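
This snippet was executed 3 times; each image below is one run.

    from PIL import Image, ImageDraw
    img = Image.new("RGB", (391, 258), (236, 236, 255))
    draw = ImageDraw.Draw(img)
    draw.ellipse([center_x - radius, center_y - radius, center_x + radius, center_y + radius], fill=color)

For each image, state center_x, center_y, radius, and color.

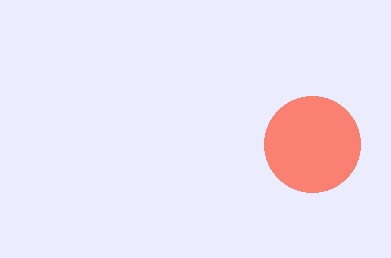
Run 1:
center_x = 312, center_y = 144, radius = 48, color = 'salmon'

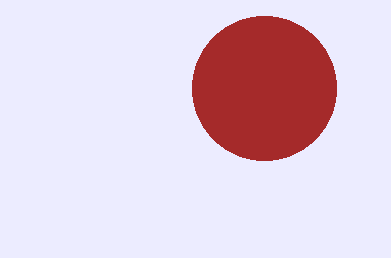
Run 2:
center_x = 264, center_y = 88, radius = 72, color = 'brown'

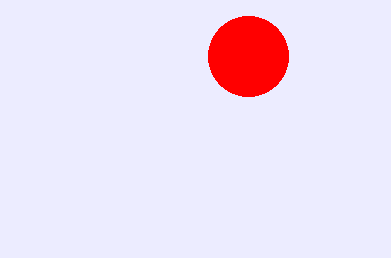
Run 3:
center_x = 248, center_y = 56, radius = 40, color = 'red'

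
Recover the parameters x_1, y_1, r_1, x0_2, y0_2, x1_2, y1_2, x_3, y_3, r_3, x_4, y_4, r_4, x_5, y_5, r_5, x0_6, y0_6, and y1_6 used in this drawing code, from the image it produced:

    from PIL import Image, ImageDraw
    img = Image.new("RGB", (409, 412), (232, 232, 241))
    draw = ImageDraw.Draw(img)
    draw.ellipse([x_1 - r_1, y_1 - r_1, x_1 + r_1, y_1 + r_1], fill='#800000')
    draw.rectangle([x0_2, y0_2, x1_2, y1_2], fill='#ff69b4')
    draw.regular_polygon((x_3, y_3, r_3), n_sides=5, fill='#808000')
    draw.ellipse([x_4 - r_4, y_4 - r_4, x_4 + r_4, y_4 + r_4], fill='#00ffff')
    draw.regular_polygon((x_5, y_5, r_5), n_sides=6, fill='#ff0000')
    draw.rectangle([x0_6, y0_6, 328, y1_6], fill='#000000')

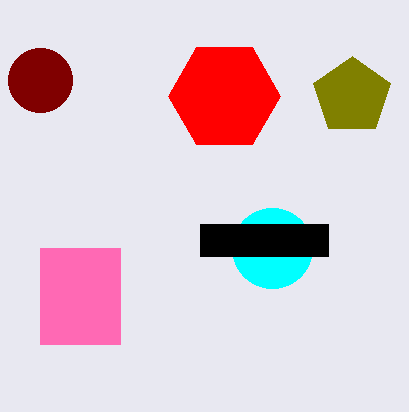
x_1 = 40, y_1 = 80, r_1 = 32, x0_2 = 40, y0_2 = 248, x1_2 = 120, y1_2 = 344, x_3 = 352, y_3 = 96, r_3 = 40, x_4 = 272, y_4 = 248, r_4 = 40, x_5 = 224, y_5 = 96, r_5 = 56, x0_6 = 200, y0_6 = 224, y1_6 = 256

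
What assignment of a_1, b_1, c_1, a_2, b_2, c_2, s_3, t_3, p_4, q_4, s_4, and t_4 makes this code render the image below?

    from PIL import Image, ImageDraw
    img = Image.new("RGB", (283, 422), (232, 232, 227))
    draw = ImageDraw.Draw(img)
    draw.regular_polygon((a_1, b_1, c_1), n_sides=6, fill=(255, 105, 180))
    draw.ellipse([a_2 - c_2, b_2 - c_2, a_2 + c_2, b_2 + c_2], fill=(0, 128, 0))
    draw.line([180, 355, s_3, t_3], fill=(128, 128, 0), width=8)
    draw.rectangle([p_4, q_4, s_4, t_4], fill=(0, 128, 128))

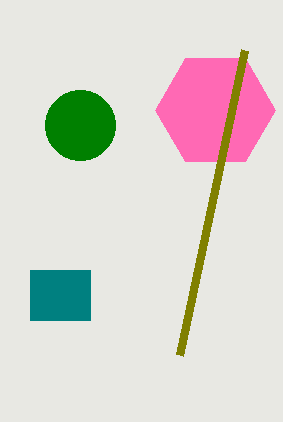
a_1 = 215, b_1 = 110, c_1 = 60, a_2 = 80, b_2 = 125, c_2 = 35, s_3 = 245, t_3 = 50, p_4 = 30, q_4 = 270, s_4 = 90, t_4 = 320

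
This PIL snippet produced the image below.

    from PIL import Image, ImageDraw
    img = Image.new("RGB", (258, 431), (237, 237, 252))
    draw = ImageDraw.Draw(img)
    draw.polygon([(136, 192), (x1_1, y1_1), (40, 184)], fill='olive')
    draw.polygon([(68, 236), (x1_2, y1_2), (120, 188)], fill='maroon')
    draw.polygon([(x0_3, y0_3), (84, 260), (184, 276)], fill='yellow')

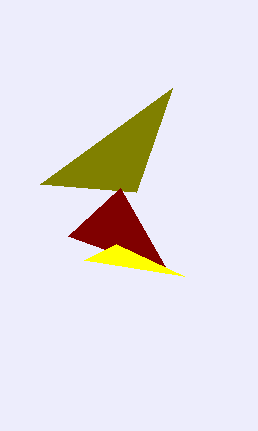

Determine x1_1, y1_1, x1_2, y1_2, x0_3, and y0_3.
x1_1 = 172, y1_1 = 88, x1_2 = 168, y1_2 = 272, x0_3 = 116, y0_3 = 244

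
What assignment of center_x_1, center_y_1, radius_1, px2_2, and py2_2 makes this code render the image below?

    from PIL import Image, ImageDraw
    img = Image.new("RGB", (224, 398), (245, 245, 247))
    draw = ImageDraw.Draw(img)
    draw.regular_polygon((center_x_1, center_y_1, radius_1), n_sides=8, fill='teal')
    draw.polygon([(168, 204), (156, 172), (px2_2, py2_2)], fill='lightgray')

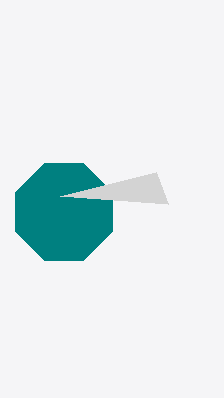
center_x_1 = 64; center_y_1 = 212; radius_1 = 52; px2_2 = 60; py2_2 = 196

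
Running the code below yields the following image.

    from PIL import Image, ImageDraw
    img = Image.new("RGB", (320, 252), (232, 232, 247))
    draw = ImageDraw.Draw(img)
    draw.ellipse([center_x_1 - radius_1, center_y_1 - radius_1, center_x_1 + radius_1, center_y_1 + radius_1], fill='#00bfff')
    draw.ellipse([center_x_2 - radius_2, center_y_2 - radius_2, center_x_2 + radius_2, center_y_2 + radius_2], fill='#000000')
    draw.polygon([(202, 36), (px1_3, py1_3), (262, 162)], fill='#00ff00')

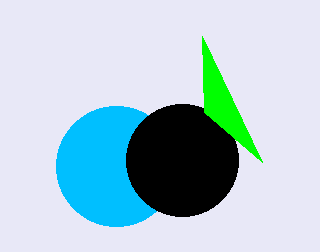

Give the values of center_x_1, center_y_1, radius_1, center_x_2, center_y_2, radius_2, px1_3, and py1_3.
center_x_1 = 116
center_y_1 = 166
radius_1 = 60
center_x_2 = 182
center_y_2 = 160
radius_2 = 56
px1_3 = 204
py1_3 = 112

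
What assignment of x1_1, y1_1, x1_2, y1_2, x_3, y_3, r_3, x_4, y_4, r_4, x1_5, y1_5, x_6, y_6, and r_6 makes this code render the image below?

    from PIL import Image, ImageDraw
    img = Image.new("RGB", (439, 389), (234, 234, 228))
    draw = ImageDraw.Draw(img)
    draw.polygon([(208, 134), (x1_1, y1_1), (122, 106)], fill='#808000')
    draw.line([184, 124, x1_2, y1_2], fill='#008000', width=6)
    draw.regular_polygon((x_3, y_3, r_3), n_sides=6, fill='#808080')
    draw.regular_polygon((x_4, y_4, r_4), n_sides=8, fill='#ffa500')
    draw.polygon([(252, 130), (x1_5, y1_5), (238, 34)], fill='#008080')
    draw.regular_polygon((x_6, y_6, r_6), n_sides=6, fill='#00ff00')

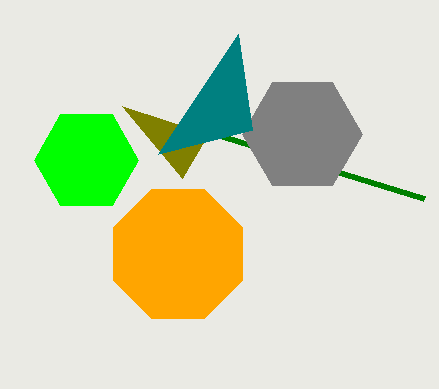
x1_1 = 182, y1_1 = 178, x1_2 = 424, y1_2 = 198, x_3 = 302, y_3 = 134, r_3 = 60, x_4 = 178, y_4 = 254, r_4 = 70, x1_5 = 158, y1_5 = 154, x_6 = 86, y_6 = 160, r_6 = 52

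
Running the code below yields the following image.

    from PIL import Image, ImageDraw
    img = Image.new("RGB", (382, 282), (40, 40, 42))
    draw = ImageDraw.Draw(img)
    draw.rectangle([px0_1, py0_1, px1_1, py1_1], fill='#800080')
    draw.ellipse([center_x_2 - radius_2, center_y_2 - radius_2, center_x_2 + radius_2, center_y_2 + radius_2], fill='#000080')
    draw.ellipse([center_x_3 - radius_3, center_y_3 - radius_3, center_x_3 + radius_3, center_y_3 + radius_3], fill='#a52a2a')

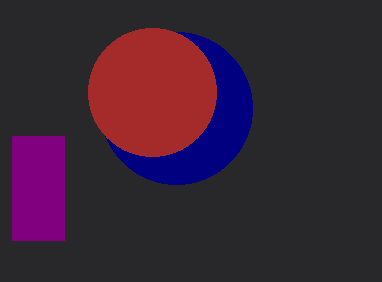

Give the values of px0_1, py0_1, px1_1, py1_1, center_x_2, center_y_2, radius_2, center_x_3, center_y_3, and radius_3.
px0_1 = 12; py0_1 = 136; px1_1 = 64; py1_1 = 240; center_x_2 = 176; center_y_2 = 108; radius_2 = 76; center_x_3 = 152; center_y_3 = 92; radius_3 = 64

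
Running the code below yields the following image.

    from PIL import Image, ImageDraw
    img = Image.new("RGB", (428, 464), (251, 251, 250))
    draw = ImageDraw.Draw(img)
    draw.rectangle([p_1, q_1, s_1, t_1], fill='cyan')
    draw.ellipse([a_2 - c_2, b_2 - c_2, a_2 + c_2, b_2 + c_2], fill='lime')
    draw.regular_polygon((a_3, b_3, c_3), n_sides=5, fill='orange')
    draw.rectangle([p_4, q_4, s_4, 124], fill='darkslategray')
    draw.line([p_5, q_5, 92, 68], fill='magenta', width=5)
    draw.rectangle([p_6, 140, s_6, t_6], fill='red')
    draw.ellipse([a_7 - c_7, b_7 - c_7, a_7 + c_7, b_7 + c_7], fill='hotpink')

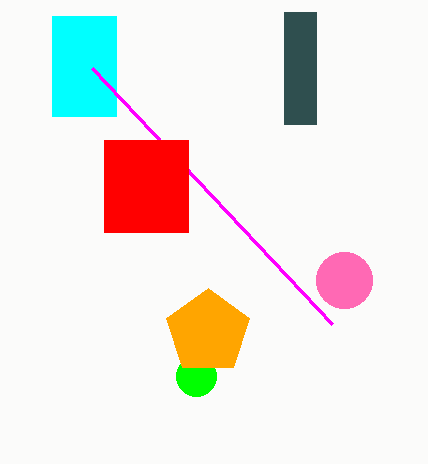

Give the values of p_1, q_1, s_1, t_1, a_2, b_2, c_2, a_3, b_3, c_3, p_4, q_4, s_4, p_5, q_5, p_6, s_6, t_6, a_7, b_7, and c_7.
p_1 = 52
q_1 = 16
s_1 = 116
t_1 = 116
a_2 = 196
b_2 = 376
c_2 = 20
a_3 = 208
b_3 = 332
c_3 = 44
p_4 = 284
q_4 = 12
s_4 = 316
p_5 = 332
q_5 = 324
p_6 = 104
s_6 = 188
t_6 = 232
a_7 = 344
b_7 = 280
c_7 = 28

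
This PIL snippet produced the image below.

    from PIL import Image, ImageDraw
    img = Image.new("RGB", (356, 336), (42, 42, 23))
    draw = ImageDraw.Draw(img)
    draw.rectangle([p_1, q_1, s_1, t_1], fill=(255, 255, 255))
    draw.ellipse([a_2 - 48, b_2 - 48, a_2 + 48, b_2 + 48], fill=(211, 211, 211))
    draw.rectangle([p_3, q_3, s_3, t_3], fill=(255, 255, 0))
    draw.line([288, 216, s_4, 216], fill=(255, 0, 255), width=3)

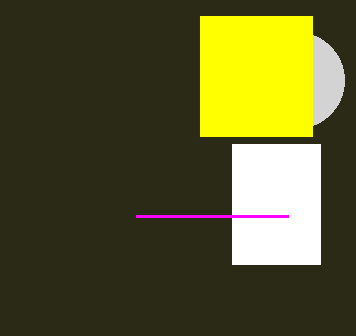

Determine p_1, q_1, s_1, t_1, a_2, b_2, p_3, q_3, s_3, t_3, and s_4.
p_1 = 232
q_1 = 144
s_1 = 320
t_1 = 264
a_2 = 296
b_2 = 80
p_3 = 200
q_3 = 16
s_3 = 312
t_3 = 136
s_4 = 136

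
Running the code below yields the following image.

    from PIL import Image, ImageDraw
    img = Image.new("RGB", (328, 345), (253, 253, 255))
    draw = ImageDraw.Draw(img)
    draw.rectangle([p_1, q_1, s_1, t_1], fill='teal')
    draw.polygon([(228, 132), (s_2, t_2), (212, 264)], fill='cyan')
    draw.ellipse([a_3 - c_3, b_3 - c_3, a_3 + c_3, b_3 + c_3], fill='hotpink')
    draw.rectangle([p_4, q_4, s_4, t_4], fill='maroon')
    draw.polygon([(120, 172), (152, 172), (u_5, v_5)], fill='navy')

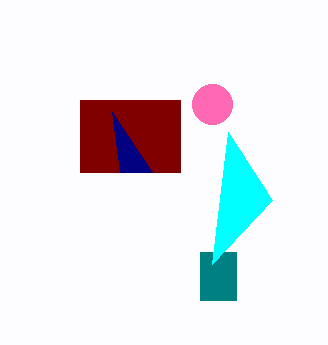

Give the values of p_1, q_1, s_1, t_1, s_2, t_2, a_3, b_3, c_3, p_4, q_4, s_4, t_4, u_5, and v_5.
p_1 = 200
q_1 = 252
s_1 = 236
t_1 = 300
s_2 = 272
t_2 = 200
a_3 = 212
b_3 = 104
c_3 = 20
p_4 = 80
q_4 = 100
s_4 = 180
t_4 = 172
u_5 = 112
v_5 = 112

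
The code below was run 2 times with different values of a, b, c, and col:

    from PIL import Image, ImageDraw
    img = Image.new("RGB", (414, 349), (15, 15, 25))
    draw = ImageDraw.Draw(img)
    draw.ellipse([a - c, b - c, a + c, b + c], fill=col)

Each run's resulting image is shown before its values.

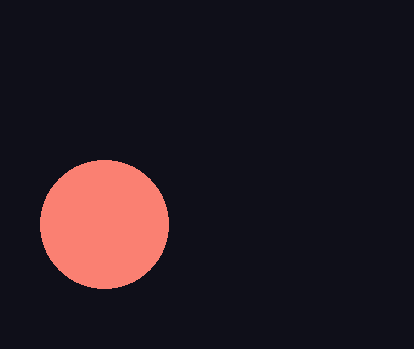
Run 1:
a = 104
b = 224
c = 64
col = 'salmon'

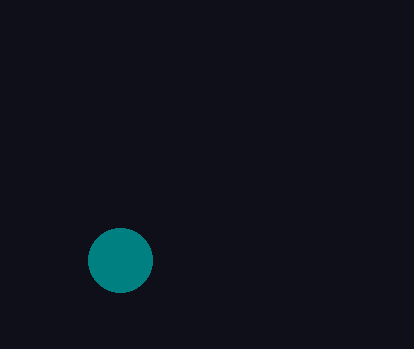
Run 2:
a = 120; b = 260; c = 32; col = 'teal'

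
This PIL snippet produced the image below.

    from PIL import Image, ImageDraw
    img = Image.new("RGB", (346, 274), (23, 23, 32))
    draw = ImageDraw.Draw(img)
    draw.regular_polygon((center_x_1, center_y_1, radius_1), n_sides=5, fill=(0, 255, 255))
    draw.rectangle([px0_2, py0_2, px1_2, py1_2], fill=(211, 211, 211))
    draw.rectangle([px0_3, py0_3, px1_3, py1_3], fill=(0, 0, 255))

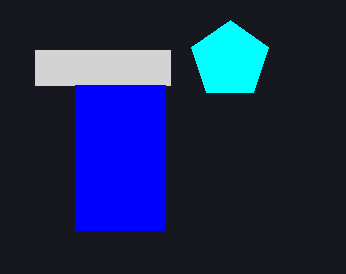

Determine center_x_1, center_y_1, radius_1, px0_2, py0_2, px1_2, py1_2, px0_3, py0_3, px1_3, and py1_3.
center_x_1 = 230
center_y_1 = 60
radius_1 = 40
px0_2 = 35
py0_2 = 50
px1_2 = 170
py1_2 = 85
px0_3 = 75
py0_3 = 85
px1_3 = 165
py1_3 = 230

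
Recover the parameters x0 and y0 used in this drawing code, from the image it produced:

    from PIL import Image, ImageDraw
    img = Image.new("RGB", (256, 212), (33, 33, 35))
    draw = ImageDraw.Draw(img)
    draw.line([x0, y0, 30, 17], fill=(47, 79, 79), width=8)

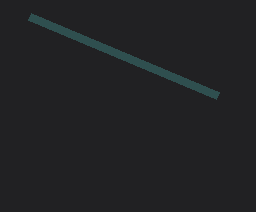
x0 = 218
y0 = 96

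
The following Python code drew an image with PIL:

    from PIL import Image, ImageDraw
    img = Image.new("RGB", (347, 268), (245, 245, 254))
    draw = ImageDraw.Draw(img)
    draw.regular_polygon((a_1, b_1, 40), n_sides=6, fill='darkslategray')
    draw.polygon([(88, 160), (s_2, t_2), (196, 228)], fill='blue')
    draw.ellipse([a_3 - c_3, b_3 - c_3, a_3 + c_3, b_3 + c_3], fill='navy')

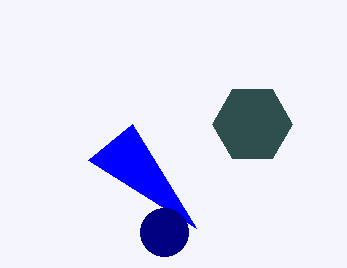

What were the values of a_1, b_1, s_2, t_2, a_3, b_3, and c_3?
a_1 = 252, b_1 = 124, s_2 = 132, t_2 = 124, a_3 = 164, b_3 = 232, c_3 = 24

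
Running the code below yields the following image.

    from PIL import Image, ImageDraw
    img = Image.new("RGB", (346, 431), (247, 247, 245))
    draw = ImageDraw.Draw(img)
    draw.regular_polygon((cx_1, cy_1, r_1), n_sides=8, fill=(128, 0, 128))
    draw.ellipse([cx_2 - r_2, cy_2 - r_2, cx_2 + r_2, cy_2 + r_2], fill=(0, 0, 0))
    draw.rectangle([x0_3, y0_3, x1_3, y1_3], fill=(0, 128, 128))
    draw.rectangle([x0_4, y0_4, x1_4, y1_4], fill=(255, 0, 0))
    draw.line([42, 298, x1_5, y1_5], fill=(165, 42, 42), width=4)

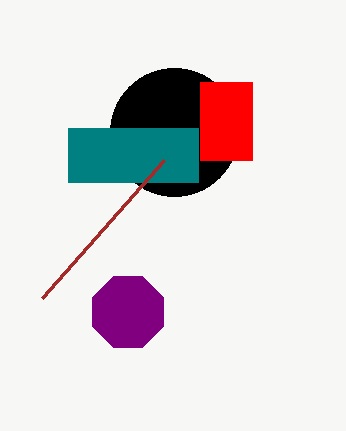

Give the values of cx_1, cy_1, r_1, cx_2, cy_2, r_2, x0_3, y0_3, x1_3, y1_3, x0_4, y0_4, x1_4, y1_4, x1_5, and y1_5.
cx_1 = 128, cy_1 = 312, r_1 = 38, cx_2 = 174, cy_2 = 132, r_2 = 64, x0_3 = 68, y0_3 = 128, x1_3 = 198, y1_3 = 182, x0_4 = 200, y0_4 = 82, x1_4 = 252, y1_4 = 160, x1_5 = 164, y1_5 = 160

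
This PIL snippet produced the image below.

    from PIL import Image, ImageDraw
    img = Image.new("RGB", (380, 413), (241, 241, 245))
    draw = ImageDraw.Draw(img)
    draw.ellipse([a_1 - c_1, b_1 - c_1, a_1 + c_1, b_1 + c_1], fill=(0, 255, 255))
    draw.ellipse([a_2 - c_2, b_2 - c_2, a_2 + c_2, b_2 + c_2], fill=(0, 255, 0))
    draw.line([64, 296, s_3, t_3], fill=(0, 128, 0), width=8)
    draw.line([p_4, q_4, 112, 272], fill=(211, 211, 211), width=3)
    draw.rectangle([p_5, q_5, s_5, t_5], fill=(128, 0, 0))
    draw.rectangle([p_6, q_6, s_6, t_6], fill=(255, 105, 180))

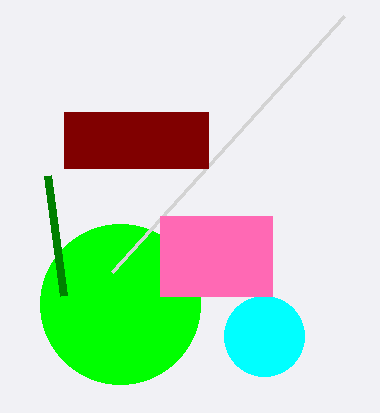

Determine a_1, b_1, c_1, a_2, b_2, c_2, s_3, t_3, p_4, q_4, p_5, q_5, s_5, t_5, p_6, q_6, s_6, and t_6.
a_1 = 264; b_1 = 336; c_1 = 40; a_2 = 120; b_2 = 304; c_2 = 80; s_3 = 48; t_3 = 176; p_4 = 344; q_4 = 16; p_5 = 64; q_5 = 112; s_5 = 208; t_5 = 168; p_6 = 160; q_6 = 216; s_6 = 272; t_6 = 296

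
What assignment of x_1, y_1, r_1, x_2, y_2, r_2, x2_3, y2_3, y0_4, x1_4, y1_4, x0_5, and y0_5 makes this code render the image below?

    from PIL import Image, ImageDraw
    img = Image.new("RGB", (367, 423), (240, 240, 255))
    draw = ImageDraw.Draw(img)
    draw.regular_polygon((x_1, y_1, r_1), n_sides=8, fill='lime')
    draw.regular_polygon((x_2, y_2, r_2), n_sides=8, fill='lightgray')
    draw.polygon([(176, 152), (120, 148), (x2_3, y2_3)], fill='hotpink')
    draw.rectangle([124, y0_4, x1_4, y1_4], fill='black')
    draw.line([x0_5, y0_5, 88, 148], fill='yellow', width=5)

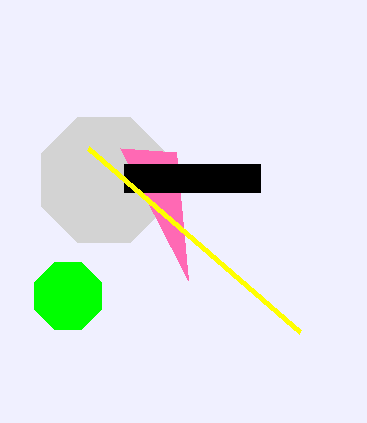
x_1 = 68; y_1 = 296; r_1 = 36; x_2 = 104; y_2 = 180; r_2 = 68; x2_3 = 188; y2_3 = 280; y0_4 = 164; x1_4 = 260; y1_4 = 192; x0_5 = 300; y0_5 = 332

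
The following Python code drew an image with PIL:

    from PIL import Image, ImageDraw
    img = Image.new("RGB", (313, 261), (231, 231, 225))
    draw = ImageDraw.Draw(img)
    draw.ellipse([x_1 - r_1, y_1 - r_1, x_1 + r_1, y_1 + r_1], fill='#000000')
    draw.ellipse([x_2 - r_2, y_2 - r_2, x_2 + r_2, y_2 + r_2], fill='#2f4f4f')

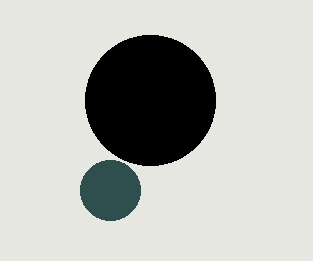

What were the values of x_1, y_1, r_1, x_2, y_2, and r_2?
x_1 = 150
y_1 = 100
r_1 = 65
x_2 = 110
y_2 = 190
r_2 = 30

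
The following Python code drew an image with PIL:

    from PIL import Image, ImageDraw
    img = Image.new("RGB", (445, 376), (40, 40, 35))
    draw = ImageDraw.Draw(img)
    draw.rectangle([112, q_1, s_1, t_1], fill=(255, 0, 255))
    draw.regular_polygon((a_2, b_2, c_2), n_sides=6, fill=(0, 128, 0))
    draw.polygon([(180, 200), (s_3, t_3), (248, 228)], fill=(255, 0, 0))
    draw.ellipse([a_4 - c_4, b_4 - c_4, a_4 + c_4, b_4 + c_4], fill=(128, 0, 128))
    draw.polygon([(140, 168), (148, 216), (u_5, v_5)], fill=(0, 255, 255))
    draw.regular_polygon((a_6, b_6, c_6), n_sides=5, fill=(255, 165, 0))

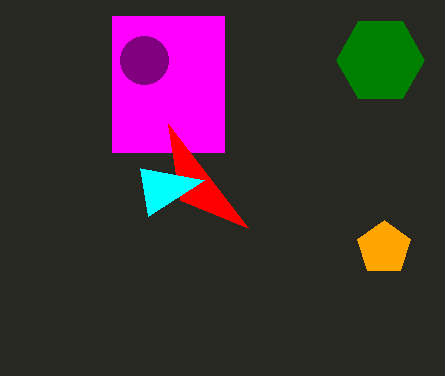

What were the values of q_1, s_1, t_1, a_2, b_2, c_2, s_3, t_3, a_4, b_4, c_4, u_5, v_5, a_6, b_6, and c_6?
q_1 = 16; s_1 = 224; t_1 = 152; a_2 = 380; b_2 = 60; c_2 = 44; s_3 = 168; t_3 = 124; a_4 = 144; b_4 = 60; c_4 = 24; u_5 = 204; v_5 = 180; a_6 = 384; b_6 = 248; c_6 = 28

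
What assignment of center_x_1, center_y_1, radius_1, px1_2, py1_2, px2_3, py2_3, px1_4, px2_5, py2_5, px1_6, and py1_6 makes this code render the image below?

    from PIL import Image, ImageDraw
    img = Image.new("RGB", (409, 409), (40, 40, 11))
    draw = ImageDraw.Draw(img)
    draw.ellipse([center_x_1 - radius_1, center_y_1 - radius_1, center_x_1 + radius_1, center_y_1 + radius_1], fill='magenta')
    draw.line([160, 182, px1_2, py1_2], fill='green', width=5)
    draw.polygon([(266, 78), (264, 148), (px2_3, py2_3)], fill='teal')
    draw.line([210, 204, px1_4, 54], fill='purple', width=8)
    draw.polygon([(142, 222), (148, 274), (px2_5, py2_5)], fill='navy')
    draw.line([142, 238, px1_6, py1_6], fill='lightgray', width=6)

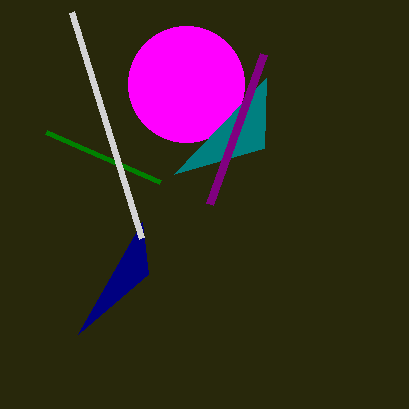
center_x_1 = 186; center_y_1 = 84; radius_1 = 58; px1_2 = 46; py1_2 = 132; px2_3 = 174; py2_3 = 174; px1_4 = 264; px2_5 = 78; py2_5 = 334; px1_6 = 72; py1_6 = 12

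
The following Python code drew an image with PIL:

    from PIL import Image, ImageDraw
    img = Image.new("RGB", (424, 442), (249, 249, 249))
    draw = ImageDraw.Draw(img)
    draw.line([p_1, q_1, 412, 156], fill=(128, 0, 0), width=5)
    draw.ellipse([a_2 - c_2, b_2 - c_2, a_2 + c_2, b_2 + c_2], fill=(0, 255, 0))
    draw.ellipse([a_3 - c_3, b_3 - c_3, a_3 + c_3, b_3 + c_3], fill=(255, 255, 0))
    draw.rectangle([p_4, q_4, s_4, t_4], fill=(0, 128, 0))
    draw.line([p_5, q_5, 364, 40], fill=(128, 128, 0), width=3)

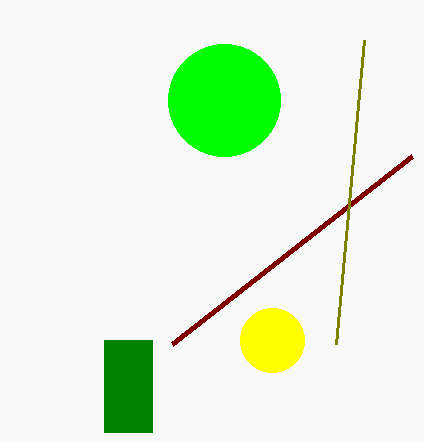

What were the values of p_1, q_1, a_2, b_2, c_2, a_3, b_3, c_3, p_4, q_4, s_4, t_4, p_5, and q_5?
p_1 = 172
q_1 = 344
a_2 = 224
b_2 = 100
c_2 = 56
a_3 = 272
b_3 = 340
c_3 = 32
p_4 = 104
q_4 = 340
s_4 = 152
t_4 = 432
p_5 = 336
q_5 = 344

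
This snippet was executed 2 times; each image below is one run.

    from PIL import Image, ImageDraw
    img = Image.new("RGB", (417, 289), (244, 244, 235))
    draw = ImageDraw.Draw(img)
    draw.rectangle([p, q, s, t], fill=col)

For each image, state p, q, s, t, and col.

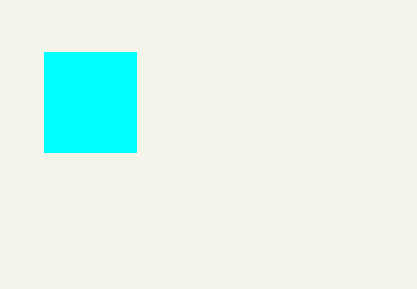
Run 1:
p = 44; q = 52; s = 136; t = 152; col = 'cyan'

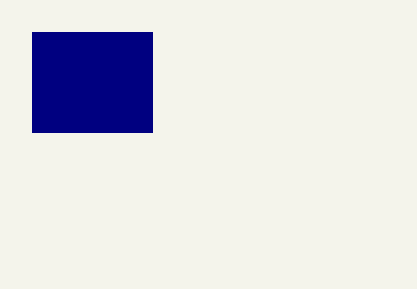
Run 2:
p = 32; q = 32; s = 152; t = 132; col = 'navy'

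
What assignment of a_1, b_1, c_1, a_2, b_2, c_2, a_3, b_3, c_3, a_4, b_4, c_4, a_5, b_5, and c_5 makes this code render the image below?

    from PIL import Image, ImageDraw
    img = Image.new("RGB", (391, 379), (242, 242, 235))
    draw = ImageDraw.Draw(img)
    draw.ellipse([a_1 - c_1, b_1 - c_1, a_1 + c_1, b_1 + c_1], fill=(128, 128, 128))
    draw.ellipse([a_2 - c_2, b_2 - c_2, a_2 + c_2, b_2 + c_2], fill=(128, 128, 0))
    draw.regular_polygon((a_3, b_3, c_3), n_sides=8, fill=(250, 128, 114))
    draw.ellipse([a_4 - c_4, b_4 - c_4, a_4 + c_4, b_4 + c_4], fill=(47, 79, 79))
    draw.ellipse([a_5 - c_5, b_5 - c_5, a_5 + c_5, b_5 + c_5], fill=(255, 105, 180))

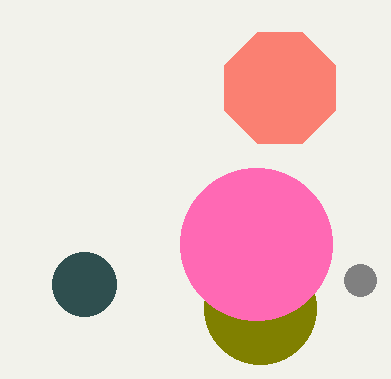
a_1 = 360, b_1 = 280, c_1 = 16, a_2 = 260, b_2 = 308, c_2 = 56, a_3 = 280, b_3 = 88, c_3 = 60, a_4 = 84, b_4 = 284, c_4 = 32, a_5 = 256, b_5 = 244, c_5 = 76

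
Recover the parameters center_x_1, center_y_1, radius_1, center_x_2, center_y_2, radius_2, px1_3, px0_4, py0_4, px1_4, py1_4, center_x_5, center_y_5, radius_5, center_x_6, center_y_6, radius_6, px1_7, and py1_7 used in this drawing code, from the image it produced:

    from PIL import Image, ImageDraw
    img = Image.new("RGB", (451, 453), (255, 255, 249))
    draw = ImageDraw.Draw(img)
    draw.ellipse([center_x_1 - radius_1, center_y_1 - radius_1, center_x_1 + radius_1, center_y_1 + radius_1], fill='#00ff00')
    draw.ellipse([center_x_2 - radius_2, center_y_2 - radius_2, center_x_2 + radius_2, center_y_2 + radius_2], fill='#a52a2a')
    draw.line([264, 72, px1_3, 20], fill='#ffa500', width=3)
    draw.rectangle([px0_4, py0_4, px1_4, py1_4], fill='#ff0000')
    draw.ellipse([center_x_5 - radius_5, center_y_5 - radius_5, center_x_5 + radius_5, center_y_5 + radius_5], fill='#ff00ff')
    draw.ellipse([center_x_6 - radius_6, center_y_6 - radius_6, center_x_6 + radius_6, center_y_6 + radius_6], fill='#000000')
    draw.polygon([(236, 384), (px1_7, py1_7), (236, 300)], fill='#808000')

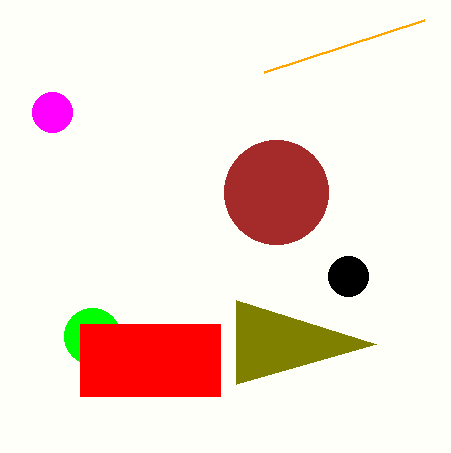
center_x_1 = 92; center_y_1 = 336; radius_1 = 28; center_x_2 = 276; center_y_2 = 192; radius_2 = 52; px1_3 = 424; px0_4 = 80; py0_4 = 324; px1_4 = 220; py1_4 = 396; center_x_5 = 52; center_y_5 = 112; radius_5 = 20; center_x_6 = 348; center_y_6 = 276; radius_6 = 20; px1_7 = 376; py1_7 = 344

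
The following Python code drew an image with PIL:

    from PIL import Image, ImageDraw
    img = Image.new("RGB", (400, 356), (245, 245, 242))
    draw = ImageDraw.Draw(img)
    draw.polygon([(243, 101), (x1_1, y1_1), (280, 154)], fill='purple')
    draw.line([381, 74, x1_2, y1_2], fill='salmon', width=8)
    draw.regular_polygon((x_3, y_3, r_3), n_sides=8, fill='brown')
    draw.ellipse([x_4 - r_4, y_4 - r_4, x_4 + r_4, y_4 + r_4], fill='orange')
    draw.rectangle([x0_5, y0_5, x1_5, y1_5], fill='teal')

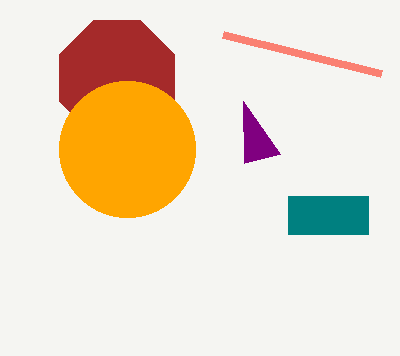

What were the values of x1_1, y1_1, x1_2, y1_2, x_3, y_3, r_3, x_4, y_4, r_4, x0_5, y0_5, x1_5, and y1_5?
x1_1 = 244, y1_1 = 163, x1_2 = 223, y1_2 = 35, x_3 = 117, y_3 = 78, r_3 = 62, x_4 = 127, y_4 = 149, r_4 = 68, x0_5 = 288, y0_5 = 196, x1_5 = 368, y1_5 = 234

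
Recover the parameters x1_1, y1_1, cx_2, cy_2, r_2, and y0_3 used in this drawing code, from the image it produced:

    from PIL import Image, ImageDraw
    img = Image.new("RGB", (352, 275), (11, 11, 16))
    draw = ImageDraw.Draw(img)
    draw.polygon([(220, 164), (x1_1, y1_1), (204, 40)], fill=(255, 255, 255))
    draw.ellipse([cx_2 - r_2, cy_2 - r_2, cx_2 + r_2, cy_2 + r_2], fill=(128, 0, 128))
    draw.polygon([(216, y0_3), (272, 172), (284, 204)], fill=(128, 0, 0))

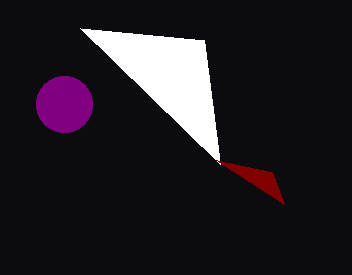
x1_1 = 80, y1_1 = 28, cx_2 = 64, cy_2 = 104, r_2 = 28, y0_3 = 160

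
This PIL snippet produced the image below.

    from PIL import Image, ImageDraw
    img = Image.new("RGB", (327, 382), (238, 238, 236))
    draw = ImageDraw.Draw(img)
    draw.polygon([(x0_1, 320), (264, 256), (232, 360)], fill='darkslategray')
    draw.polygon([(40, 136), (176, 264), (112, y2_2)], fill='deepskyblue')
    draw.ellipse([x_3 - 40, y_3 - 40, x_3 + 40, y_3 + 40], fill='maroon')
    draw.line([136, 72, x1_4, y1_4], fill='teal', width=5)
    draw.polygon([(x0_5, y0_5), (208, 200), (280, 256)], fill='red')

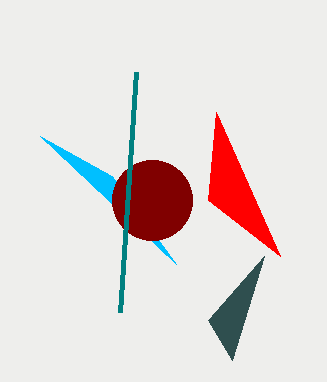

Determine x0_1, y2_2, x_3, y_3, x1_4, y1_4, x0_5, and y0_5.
x0_1 = 208
y2_2 = 176
x_3 = 152
y_3 = 200
x1_4 = 120
y1_4 = 312
x0_5 = 216
y0_5 = 112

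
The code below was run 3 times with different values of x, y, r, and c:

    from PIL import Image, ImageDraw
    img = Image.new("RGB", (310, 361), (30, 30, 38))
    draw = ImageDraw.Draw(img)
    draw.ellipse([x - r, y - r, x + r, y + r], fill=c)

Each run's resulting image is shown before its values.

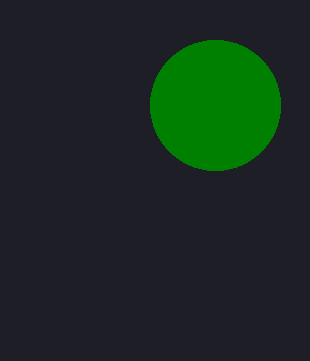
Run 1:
x = 215; y = 105; r = 65; c = 'green'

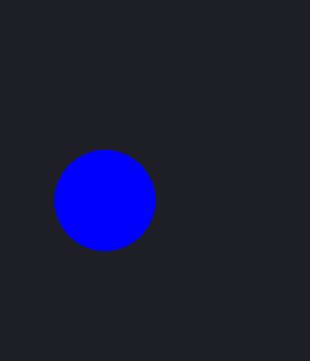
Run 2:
x = 105; y = 200; r = 50; c = 'blue'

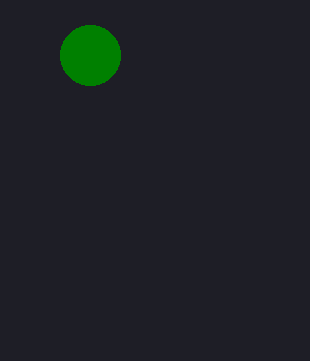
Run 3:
x = 90
y = 55
r = 30
c = 'green'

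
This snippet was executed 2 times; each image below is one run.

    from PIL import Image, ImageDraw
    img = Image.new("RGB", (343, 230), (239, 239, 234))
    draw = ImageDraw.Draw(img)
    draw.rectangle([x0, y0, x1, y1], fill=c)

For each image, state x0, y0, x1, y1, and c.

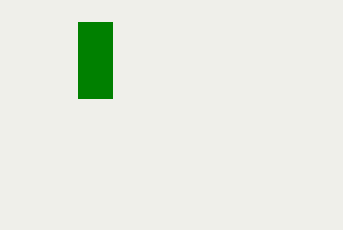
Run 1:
x0 = 78
y0 = 22
x1 = 112
y1 = 98
c = 'green'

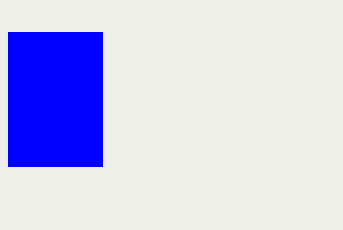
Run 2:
x0 = 8
y0 = 32
x1 = 102
y1 = 166
c = 'blue'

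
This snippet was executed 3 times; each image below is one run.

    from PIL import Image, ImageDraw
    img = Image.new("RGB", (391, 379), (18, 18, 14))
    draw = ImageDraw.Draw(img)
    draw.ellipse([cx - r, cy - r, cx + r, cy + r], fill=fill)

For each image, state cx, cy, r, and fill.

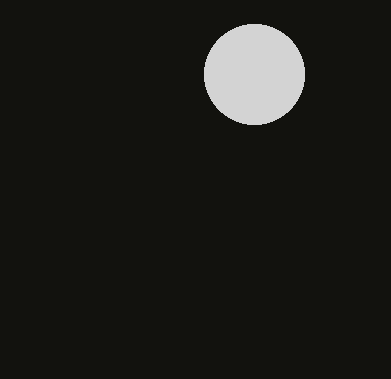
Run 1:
cx = 254, cy = 74, r = 50, fill = 'lightgray'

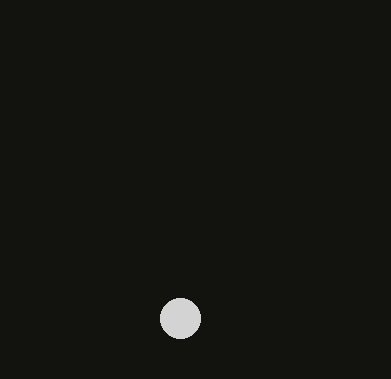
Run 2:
cx = 180
cy = 318
r = 20
fill = 'lightgray'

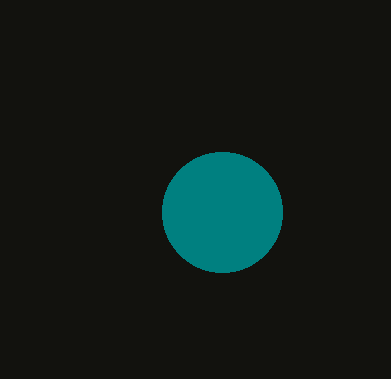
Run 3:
cx = 222
cy = 212
r = 60
fill = 'teal'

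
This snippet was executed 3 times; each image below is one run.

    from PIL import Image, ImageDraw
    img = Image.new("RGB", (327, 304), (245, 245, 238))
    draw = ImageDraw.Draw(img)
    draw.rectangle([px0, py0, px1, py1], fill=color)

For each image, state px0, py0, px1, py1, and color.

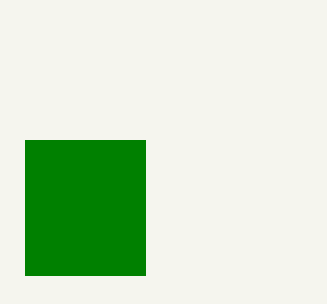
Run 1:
px0 = 25, py0 = 140, px1 = 145, py1 = 275, color = 'green'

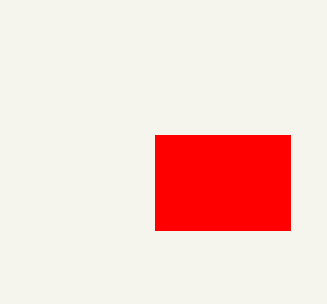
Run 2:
px0 = 155, py0 = 135, px1 = 290, py1 = 230, color = 'red'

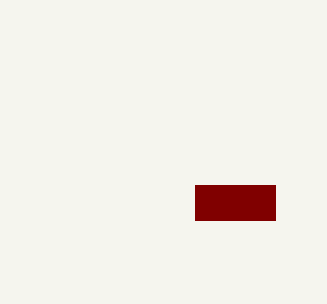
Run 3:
px0 = 195, py0 = 185, px1 = 275, py1 = 220, color = 'maroon'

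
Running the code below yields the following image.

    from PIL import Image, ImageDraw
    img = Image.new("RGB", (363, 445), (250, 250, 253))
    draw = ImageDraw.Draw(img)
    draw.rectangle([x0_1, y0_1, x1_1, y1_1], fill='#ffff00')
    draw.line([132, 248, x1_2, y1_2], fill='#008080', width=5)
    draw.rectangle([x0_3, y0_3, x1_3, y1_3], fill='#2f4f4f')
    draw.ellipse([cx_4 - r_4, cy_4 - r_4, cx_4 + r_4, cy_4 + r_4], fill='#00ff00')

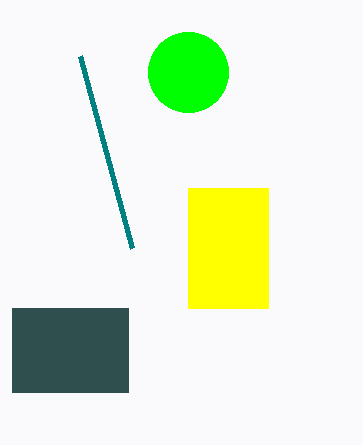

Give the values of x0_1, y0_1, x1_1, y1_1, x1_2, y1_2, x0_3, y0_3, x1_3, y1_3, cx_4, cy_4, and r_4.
x0_1 = 188
y0_1 = 188
x1_1 = 268
y1_1 = 308
x1_2 = 80
y1_2 = 56
x0_3 = 12
y0_3 = 308
x1_3 = 128
y1_3 = 392
cx_4 = 188
cy_4 = 72
r_4 = 40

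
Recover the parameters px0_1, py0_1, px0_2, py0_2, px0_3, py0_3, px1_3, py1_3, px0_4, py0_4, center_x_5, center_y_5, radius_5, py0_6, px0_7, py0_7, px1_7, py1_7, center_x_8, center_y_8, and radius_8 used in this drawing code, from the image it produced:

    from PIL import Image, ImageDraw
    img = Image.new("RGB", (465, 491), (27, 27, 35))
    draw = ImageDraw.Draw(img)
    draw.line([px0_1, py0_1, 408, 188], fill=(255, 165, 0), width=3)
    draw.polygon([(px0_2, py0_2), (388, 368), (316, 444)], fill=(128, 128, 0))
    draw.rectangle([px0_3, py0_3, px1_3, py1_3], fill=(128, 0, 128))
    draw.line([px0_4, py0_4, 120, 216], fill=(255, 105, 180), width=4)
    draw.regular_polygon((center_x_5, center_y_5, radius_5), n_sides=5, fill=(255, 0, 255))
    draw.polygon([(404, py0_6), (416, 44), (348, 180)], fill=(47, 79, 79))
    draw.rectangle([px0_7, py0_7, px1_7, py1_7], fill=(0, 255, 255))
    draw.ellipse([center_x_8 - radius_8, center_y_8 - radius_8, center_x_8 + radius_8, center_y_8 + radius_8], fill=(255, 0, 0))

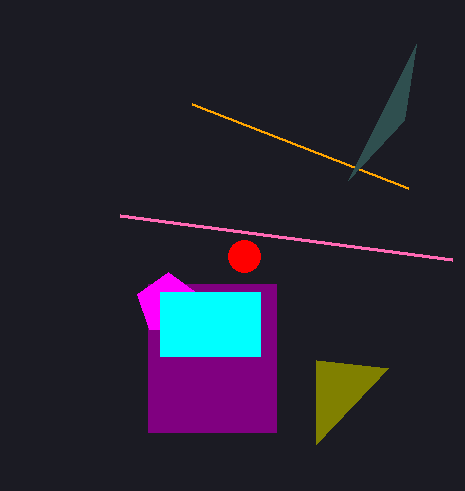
px0_1 = 192
py0_1 = 104
px0_2 = 316
py0_2 = 360
px0_3 = 148
py0_3 = 284
px1_3 = 276
py1_3 = 432
px0_4 = 452
py0_4 = 260
center_x_5 = 168
center_y_5 = 304
radius_5 = 32
py0_6 = 120
px0_7 = 160
py0_7 = 292
px1_7 = 260
py1_7 = 356
center_x_8 = 244
center_y_8 = 256
radius_8 = 16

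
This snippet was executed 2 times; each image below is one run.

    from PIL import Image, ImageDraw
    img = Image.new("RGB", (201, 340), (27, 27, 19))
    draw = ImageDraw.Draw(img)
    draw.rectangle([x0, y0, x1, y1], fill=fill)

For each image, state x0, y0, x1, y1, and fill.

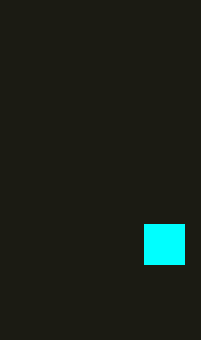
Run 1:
x0 = 144, y0 = 224, x1 = 184, y1 = 264, fill = 'cyan'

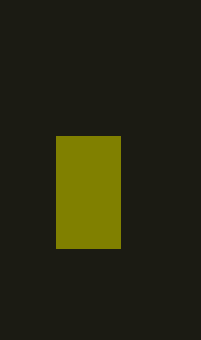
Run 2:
x0 = 56; y0 = 136; x1 = 120; y1 = 248; fill = 'olive'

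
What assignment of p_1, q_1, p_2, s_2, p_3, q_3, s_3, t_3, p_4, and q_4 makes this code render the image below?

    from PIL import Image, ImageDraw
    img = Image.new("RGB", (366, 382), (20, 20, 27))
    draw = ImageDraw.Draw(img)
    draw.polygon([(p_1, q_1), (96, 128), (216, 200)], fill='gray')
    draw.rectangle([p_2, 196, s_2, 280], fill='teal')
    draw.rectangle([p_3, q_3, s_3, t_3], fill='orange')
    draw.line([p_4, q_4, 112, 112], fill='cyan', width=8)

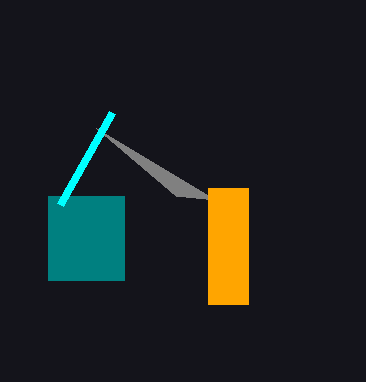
p_1 = 176; q_1 = 196; p_2 = 48; s_2 = 124; p_3 = 208; q_3 = 188; s_3 = 248; t_3 = 304; p_4 = 60; q_4 = 204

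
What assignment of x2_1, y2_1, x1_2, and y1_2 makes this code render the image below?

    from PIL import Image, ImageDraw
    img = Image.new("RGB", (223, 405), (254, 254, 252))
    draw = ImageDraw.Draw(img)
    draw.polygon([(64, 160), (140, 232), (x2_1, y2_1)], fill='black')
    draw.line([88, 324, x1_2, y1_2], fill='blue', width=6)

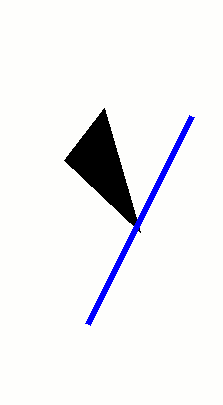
x2_1 = 104
y2_1 = 108
x1_2 = 192
y1_2 = 116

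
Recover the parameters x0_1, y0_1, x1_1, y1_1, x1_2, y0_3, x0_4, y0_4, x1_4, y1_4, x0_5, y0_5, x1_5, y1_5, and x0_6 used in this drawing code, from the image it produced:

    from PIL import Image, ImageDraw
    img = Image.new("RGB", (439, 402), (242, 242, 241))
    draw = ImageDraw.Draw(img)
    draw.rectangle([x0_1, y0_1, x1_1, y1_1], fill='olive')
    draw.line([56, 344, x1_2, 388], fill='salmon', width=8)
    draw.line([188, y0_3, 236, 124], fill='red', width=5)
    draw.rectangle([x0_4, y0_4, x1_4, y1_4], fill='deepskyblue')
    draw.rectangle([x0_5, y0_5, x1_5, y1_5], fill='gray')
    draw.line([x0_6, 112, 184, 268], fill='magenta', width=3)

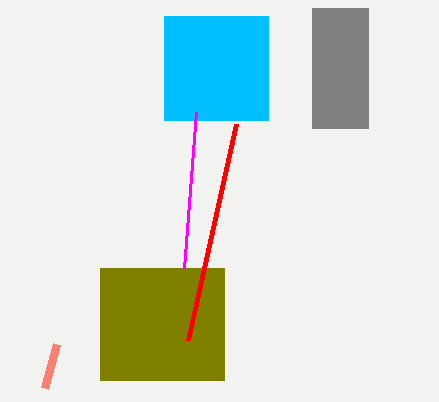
x0_1 = 100
y0_1 = 268
x1_1 = 224
y1_1 = 380
x1_2 = 44
y0_3 = 340
x0_4 = 164
y0_4 = 16
x1_4 = 268
y1_4 = 120
x0_5 = 312
y0_5 = 8
x1_5 = 368
y1_5 = 128
x0_6 = 196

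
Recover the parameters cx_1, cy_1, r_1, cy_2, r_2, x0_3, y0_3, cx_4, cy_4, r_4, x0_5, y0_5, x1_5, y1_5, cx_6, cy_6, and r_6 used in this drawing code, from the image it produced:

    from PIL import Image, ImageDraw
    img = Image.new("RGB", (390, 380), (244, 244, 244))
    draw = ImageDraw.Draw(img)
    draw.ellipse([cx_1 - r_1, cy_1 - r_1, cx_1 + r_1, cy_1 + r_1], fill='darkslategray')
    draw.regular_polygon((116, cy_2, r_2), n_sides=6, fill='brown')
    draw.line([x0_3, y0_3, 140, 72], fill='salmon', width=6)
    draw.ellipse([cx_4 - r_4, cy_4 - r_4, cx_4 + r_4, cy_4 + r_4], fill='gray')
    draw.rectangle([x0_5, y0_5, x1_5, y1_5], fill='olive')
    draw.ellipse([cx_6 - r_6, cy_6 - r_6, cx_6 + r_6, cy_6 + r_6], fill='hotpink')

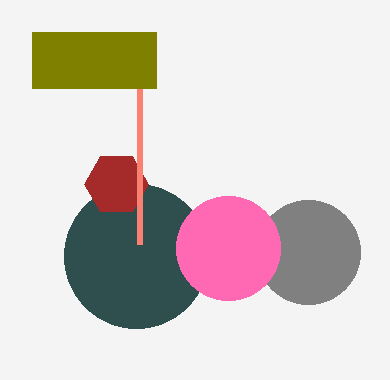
cx_1 = 136
cy_1 = 256
r_1 = 72
cy_2 = 184
r_2 = 32
x0_3 = 140
y0_3 = 244
cx_4 = 308
cy_4 = 252
r_4 = 52
x0_5 = 32
y0_5 = 32
x1_5 = 156
y1_5 = 88
cx_6 = 228
cy_6 = 248
r_6 = 52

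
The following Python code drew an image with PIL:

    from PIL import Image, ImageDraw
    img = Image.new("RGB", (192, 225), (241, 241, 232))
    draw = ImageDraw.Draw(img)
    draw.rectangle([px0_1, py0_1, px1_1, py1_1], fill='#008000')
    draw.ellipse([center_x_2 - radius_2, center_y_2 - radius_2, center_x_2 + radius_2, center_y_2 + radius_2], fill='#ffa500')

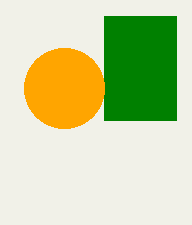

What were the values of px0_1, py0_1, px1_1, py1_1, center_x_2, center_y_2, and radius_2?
px0_1 = 104
py0_1 = 16
px1_1 = 176
py1_1 = 120
center_x_2 = 64
center_y_2 = 88
radius_2 = 40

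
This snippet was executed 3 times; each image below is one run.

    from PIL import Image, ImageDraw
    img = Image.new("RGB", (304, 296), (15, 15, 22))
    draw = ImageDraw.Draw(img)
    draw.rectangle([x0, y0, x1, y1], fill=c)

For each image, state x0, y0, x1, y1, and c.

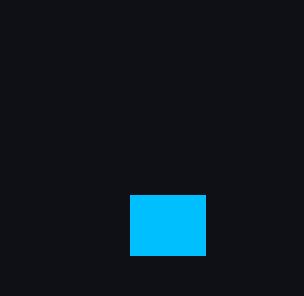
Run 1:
x0 = 130; y0 = 195; x1 = 205; y1 = 255; c = 'deepskyblue'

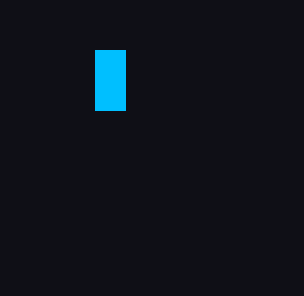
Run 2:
x0 = 95
y0 = 50
x1 = 125
y1 = 110
c = 'deepskyblue'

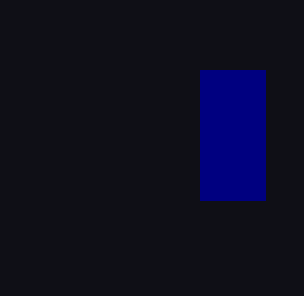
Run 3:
x0 = 200
y0 = 70
x1 = 265
y1 = 200
c = 'navy'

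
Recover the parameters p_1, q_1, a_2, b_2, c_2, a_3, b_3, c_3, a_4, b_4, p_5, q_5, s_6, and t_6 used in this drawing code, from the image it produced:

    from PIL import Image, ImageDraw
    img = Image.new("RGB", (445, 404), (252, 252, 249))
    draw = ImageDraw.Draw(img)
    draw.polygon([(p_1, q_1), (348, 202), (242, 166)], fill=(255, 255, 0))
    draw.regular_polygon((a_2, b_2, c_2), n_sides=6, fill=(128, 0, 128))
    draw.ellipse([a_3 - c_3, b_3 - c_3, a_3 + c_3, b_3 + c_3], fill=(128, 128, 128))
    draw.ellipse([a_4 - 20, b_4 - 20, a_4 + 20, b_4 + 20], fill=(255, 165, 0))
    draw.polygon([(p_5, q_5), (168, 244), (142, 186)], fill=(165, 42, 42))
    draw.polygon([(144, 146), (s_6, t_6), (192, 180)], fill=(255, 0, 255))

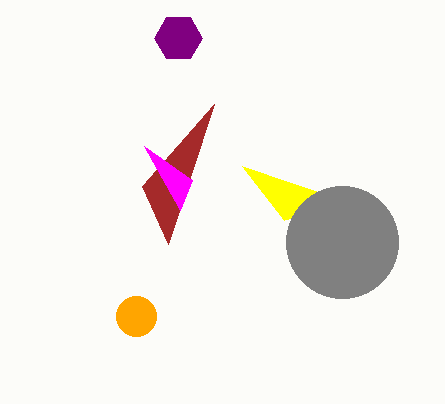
p_1 = 284, q_1 = 220, a_2 = 178, b_2 = 38, c_2 = 24, a_3 = 342, b_3 = 242, c_3 = 56, a_4 = 136, b_4 = 316, p_5 = 214, q_5 = 104, s_6 = 180, t_6 = 210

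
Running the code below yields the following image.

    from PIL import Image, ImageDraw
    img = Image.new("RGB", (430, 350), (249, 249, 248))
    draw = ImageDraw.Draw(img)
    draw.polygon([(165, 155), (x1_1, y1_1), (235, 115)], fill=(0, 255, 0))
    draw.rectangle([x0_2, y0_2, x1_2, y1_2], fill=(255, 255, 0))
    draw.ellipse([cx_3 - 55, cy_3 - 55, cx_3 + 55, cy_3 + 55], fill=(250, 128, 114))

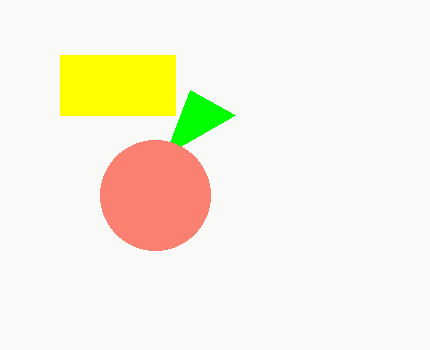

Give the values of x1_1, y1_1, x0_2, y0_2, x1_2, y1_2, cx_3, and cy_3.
x1_1 = 190; y1_1 = 90; x0_2 = 60; y0_2 = 55; x1_2 = 175; y1_2 = 115; cx_3 = 155; cy_3 = 195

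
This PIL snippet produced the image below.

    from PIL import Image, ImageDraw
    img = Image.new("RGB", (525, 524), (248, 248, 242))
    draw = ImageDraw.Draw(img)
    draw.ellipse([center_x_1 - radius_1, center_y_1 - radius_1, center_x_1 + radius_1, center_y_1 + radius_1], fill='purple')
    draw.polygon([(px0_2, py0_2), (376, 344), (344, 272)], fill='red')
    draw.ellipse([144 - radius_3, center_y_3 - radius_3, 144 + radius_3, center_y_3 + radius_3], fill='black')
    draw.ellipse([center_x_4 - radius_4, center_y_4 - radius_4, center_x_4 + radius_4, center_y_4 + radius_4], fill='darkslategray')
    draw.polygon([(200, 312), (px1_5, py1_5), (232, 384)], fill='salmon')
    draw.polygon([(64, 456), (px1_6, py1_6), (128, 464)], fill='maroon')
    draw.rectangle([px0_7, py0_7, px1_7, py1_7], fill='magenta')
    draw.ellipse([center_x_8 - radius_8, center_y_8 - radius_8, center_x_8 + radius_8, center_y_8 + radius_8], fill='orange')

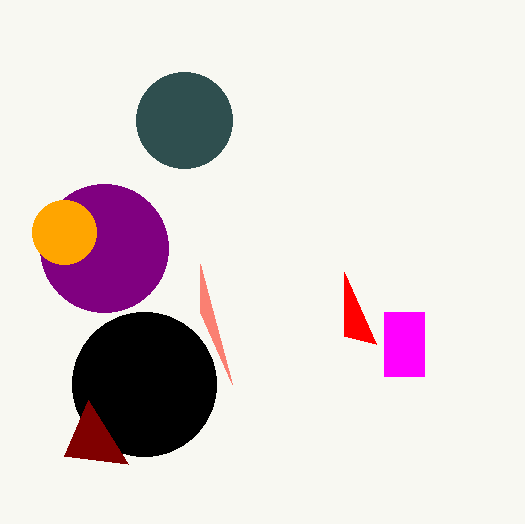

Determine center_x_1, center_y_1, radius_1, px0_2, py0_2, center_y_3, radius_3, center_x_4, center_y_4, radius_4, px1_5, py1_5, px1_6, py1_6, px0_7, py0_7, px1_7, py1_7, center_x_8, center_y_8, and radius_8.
center_x_1 = 104
center_y_1 = 248
radius_1 = 64
px0_2 = 344
py0_2 = 336
center_y_3 = 384
radius_3 = 72
center_x_4 = 184
center_y_4 = 120
radius_4 = 48
px1_5 = 200
py1_5 = 264
px1_6 = 88
py1_6 = 400
px0_7 = 384
py0_7 = 312
px1_7 = 424
py1_7 = 376
center_x_8 = 64
center_y_8 = 232
radius_8 = 32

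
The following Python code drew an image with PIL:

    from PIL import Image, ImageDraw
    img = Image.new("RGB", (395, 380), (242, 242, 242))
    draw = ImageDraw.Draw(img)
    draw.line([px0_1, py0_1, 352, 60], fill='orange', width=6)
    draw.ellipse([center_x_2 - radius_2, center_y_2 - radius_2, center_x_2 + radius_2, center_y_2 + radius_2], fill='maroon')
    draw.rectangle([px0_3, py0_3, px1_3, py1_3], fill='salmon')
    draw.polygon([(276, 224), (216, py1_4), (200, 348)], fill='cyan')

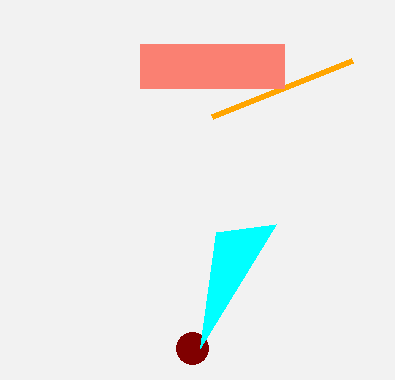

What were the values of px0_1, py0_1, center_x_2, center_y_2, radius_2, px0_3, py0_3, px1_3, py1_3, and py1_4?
px0_1 = 212
py0_1 = 116
center_x_2 = 192
center_y_2 = 348
radius_2 = 16
px0_3 = 140
py0_3 = 44
px1_3 = 284
py1_3 = 88
py1_4 = 232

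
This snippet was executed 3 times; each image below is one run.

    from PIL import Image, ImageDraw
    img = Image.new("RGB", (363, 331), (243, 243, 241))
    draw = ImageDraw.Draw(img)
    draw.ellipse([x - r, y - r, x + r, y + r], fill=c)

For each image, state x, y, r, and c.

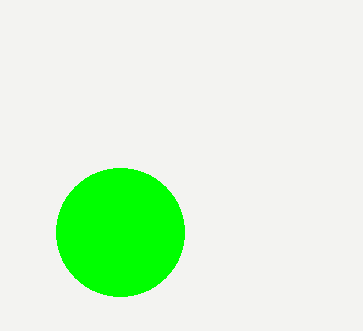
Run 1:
x = 120, y = 232, r = 64, c = 'lime'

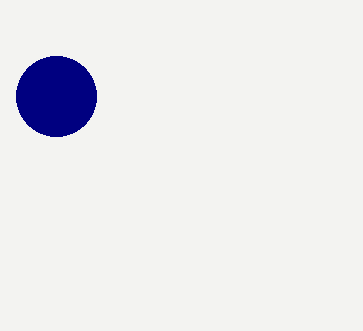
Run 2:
x = 56, y = 96, r = 40, c = 'navy'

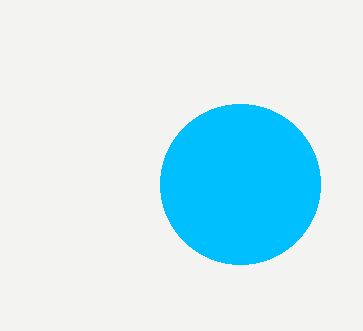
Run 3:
x = 240
y = 184
r = 80
c = 'deepskyblue'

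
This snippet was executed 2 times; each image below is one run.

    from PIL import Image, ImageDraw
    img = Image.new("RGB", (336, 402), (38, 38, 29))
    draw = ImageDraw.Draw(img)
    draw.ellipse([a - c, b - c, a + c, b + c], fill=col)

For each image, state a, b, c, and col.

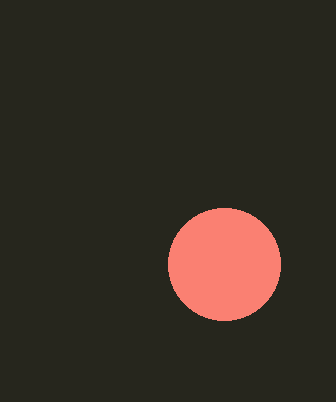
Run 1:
a = 224; b = 264; c = 56; col = 'salmon'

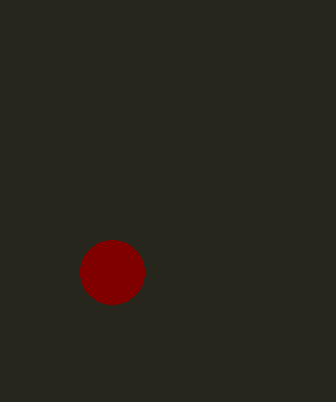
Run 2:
a = 112
b = 272
c = 32
col = 'maroon'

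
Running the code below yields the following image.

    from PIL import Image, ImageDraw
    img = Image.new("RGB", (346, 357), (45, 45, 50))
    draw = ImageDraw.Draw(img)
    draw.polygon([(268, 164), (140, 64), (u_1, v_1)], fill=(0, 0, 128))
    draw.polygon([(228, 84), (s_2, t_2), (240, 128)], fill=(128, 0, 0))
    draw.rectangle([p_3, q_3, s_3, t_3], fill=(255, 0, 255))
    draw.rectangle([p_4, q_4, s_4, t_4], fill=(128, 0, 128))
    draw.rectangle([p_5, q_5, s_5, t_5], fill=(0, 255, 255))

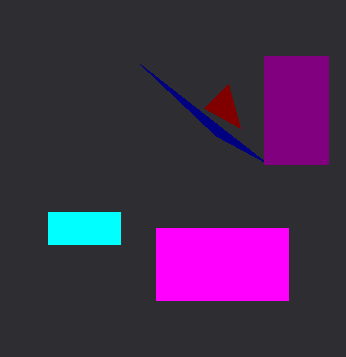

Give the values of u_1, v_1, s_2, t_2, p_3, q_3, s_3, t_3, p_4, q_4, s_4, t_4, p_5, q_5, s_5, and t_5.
u_1 = 216
v_1 = 136
s_2 = 204
t_2 = 108
p_3 = 156
q_3 = 228
s_3 = 288
t_3 = 300
p_4 = 264
q_4 = 56
s_4 = 328
t_4 = 164
p_5 = 48
q_5 = 212
s_5 = 120
t_5 = 244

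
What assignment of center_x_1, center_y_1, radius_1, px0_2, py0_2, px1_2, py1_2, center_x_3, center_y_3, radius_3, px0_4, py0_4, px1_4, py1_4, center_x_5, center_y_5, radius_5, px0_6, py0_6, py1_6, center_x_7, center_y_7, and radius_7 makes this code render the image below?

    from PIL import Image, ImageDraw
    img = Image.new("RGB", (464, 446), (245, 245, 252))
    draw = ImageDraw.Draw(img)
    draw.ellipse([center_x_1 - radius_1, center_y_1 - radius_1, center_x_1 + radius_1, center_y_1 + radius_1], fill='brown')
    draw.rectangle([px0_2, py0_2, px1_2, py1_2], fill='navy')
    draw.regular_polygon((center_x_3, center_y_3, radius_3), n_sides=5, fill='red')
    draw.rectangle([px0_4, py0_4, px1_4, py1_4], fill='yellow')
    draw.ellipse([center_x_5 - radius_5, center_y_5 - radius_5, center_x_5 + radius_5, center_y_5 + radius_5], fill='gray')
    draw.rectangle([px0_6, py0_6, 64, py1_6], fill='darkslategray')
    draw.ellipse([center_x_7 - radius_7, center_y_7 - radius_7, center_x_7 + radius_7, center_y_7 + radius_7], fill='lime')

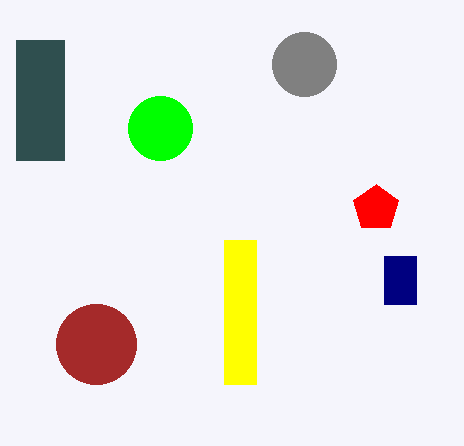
center_x_1 = 96, center_y_1 = 344, radius_1 = 40, px0_2 = 384, py0_2 = 256, px1_2 = 416, py1_2 = 304, center_x_3 = 376, center_y_3 = 208, radius_3 = 24, px0_4 = 224, py0_4 = 240, px1_4 = 256, py1_4 = 384, center_x_5 = 304, center_y_5 = 64, radius_5 = 32, px0_6 = 16, py0_6 = 40, py1_6 = 160, center_x_7 = 160, center_y_7 = 128, radius_7 = 32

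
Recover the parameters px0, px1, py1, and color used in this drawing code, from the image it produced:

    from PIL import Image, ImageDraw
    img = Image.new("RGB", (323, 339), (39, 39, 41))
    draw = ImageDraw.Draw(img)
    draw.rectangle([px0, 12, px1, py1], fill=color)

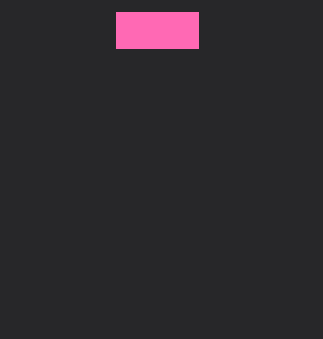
px0 = 116; px1 = 198; py1 = 48; color = 'hotpink'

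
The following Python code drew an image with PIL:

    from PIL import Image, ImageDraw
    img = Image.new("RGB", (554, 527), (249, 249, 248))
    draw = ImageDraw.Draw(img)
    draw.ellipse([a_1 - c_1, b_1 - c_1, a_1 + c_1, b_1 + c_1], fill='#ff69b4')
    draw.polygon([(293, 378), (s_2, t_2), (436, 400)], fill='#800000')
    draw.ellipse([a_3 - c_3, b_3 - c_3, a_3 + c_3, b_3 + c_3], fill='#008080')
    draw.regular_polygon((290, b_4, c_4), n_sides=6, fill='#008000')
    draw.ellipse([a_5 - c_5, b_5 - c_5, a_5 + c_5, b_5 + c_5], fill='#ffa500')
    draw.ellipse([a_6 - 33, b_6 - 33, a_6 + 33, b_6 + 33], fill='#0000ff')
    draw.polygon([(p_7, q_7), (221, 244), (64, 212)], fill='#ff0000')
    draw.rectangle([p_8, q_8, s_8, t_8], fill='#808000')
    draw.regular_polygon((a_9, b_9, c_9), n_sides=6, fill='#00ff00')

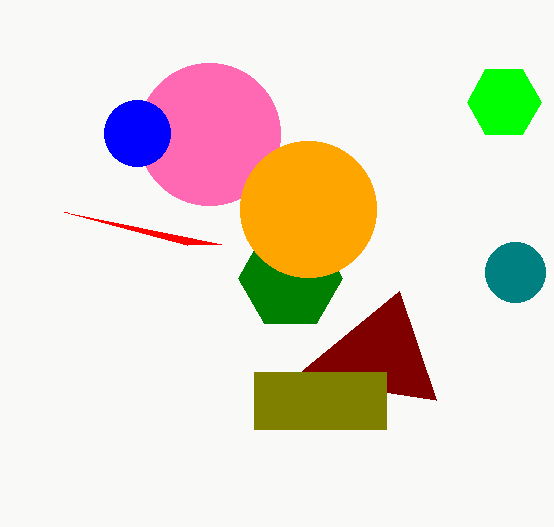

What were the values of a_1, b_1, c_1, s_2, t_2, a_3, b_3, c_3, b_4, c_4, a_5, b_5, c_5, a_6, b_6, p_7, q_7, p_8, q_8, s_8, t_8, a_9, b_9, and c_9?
a_1 = 209
b_1 = 134
c_1 = 71
s_2 = 399
t_2 = 291
a_3 = 515
b_3 = 272
c_3 = 30
b_4 = 278
c_4 = 52
a_5 = 308
b_5 = 209
c_5 = 68
a_6 = 137
b_6 = 133
p_7 = 187
q_7 = 245
p_8 = 254
q_8 = 372
s_8 = 386
t_8 = 429
a_9 = 504
b_9 = 102
c_9 = 37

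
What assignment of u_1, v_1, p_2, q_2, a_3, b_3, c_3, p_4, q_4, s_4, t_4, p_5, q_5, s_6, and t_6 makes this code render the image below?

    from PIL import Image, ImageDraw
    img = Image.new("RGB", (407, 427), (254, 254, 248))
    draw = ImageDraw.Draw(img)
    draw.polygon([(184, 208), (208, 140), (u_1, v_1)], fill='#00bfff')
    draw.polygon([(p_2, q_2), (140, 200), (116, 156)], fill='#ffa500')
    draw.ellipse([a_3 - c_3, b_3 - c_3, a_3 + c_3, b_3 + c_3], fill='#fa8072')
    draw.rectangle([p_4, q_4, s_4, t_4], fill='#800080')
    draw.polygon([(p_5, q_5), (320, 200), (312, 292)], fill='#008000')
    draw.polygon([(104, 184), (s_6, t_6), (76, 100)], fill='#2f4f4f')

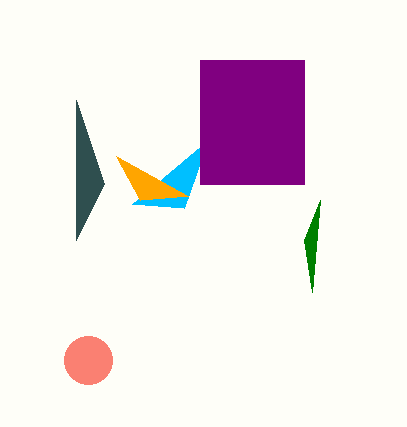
u_1 = 132; v_1 = 204; p_2 = 188; q_2 = 196; a_3 = 88; b_3 = 360; c_3 = 24; p_4 = 200; q_4 = 60; s_4 = 304; t_4 = 184; p_5 = 304; q_5 = 240; s_6 = 76; t_6 = 240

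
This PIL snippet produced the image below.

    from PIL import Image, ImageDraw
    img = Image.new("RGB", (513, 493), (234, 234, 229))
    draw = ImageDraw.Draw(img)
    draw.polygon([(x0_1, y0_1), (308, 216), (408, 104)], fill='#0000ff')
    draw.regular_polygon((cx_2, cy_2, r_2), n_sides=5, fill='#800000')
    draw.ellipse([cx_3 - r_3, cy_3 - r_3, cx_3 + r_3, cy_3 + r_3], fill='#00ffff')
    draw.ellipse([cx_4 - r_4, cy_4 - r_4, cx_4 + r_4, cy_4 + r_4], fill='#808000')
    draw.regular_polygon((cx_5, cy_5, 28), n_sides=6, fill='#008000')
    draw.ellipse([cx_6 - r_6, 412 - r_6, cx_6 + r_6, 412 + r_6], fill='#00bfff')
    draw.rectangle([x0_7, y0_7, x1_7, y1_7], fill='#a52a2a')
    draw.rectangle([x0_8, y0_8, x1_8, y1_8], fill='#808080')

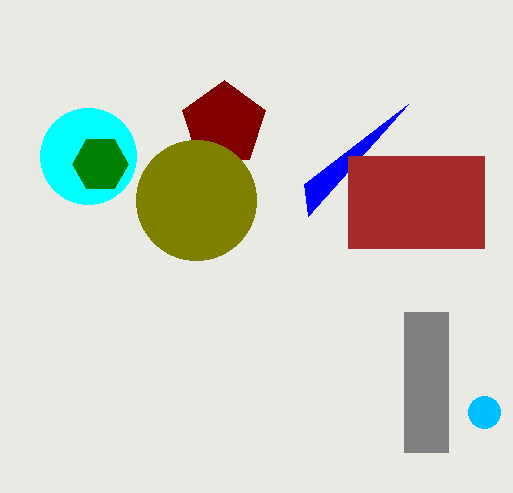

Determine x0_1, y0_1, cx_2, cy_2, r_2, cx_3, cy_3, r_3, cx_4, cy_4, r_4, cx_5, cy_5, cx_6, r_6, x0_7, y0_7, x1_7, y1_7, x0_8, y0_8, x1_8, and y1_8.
x0_1 = 304, y0_1 = 184, cx_2 = 224, cy_2 = 124, r_2 = 44, cx_3 = 88, cy_3 = 156, r_3 = 48, cx_4 = 196, cy_4 = 200, r_4 = 60, cx_5 = 100, cy_5 = 164, cx_6 = 484, r_6 = 16, x0_7 = 348, y0_7 = 156, x1_7 = 484, y1_7 = 248, x0_8 = 404, y0_8 = 312, x1_8 = 448, y1_8 = 452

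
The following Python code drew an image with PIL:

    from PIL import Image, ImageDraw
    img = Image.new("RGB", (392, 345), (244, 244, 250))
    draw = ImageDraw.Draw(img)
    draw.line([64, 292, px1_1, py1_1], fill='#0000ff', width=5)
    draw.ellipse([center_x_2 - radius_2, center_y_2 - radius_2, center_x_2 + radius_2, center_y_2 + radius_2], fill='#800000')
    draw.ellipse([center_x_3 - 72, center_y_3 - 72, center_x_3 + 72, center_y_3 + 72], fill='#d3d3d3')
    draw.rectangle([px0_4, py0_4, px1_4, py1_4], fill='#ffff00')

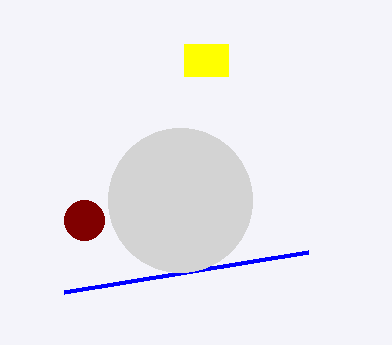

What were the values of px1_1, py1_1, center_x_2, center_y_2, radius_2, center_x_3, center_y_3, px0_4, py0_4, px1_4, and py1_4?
px1_1 = 308; py1_1 = 252; center_x_2 = 84; center_y_2 = 220; radius_2 = 20; center_x_3 = 180; center_y_3 = 200; px0_4 = 184; py0_4 = 44; px1_4 = 228; py1_4 = 76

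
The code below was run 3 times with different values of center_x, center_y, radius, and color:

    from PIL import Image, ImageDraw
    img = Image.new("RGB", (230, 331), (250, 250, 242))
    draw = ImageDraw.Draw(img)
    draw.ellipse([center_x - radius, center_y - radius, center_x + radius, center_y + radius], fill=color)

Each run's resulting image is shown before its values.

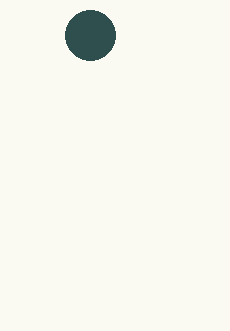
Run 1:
center_x = 90; center_y = 35; radius = 25; color = 'darkslategray'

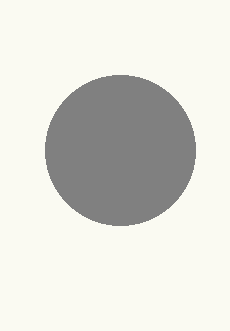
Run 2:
center_x = 120, center_y = 150, radius = 75, color = 'gray'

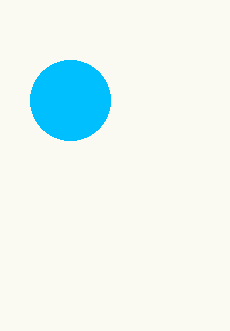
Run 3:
center_x = 70
center_y = 100
radius = 40
color = 'deepskyblue'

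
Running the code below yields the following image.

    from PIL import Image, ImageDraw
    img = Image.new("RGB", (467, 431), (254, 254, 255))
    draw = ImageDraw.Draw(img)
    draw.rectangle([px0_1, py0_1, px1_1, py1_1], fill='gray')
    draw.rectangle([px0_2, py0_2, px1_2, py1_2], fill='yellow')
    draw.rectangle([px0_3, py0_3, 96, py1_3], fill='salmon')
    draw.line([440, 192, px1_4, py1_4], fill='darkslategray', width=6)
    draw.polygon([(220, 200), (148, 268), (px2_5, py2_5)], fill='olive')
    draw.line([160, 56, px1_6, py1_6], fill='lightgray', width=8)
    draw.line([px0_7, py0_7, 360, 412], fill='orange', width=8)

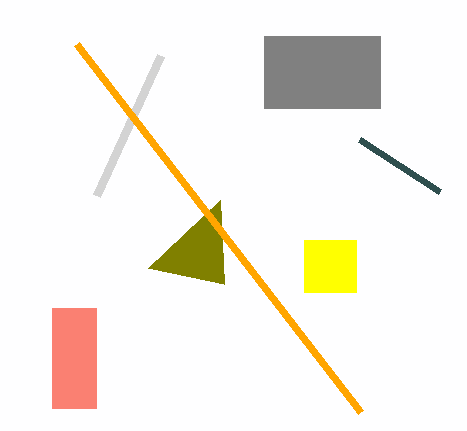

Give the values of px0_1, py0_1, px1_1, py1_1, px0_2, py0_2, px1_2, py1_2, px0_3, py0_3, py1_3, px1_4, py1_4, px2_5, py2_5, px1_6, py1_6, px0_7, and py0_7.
px0_1 = 264
py0_1 = 36
px1_1 = 380
py1_1 = 108
px0_2 = 304
py0_2 = 240
px1_2 = 356
py1_2 = 292
px0_3 = 52
py0_3 = 308
py1_3 = 408
px1_4 = 360
py1_4 = 140
px2_5 = 224
py2_5 = 284
px1_6 = 96
py1_6 = 196
px0_7 = 76
py0_7 = 44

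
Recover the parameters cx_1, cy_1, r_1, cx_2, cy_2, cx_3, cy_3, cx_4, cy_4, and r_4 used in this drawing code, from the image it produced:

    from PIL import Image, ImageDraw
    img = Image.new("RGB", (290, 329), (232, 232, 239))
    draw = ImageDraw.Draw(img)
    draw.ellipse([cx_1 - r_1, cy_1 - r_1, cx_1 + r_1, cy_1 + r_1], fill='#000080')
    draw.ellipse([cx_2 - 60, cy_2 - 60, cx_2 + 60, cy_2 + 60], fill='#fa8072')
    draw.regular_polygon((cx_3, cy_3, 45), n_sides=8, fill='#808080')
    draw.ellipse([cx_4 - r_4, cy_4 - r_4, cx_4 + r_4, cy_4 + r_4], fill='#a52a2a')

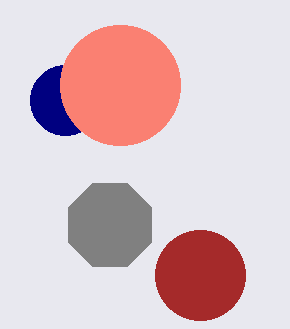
cx_1 = 65; cy_1 = 100; r_1 = 35; cx_2 = 120; cy_2 = 85; cx_3 = 110; cy_3 = 225; cx_4 = 200; cy_4 = 275; r_4 = 45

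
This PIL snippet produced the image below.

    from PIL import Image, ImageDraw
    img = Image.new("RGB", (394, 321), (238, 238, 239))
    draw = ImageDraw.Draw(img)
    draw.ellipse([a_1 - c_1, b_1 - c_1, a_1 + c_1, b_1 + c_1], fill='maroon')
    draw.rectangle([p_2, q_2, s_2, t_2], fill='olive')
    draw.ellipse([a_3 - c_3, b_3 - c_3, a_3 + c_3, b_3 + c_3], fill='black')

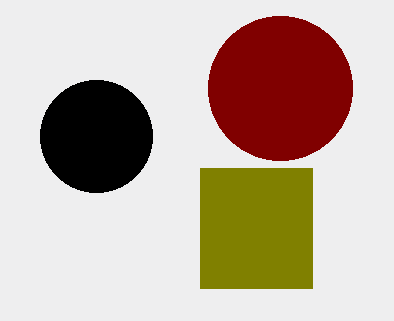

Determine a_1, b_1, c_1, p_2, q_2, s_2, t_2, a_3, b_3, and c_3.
a_1 = 280; b_1 = 88; c_1 = 72; p_2 = 200; q_2 = 168; s_2 = 312; t_2 = 288; a_3 = 96; b_3 = 136; c_3 = 56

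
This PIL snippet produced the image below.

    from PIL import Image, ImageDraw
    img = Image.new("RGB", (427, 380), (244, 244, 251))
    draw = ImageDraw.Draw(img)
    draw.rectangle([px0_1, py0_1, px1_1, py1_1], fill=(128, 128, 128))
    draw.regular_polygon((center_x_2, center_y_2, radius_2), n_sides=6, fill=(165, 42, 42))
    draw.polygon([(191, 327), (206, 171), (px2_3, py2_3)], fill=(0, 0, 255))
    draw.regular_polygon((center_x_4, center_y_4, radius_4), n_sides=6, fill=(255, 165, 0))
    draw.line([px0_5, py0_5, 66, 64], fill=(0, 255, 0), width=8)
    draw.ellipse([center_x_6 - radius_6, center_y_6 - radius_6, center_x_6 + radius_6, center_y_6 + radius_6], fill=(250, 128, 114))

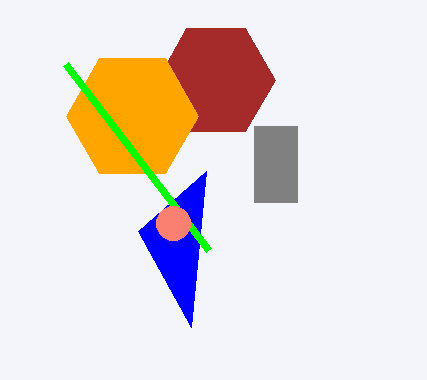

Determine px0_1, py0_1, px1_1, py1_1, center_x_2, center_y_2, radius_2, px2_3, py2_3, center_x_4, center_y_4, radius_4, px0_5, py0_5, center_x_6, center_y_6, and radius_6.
px0_1 = 254; py0_1 = 126; px1_1 = 297; py1_1 = 202; center_x_2 = 216; center_y_2 = 80; radius_2 = 59; px2_3 = 138; py2_3 = 231; center_x_4 = 132; center_y_4 = 116; radius_4 = 66; px0_5 = 209; py0_5 = 250; center_x_6 = 173; center_y_6 = 223; radius_6 = 17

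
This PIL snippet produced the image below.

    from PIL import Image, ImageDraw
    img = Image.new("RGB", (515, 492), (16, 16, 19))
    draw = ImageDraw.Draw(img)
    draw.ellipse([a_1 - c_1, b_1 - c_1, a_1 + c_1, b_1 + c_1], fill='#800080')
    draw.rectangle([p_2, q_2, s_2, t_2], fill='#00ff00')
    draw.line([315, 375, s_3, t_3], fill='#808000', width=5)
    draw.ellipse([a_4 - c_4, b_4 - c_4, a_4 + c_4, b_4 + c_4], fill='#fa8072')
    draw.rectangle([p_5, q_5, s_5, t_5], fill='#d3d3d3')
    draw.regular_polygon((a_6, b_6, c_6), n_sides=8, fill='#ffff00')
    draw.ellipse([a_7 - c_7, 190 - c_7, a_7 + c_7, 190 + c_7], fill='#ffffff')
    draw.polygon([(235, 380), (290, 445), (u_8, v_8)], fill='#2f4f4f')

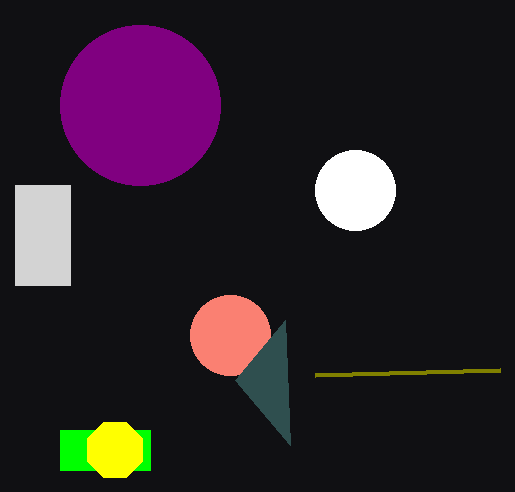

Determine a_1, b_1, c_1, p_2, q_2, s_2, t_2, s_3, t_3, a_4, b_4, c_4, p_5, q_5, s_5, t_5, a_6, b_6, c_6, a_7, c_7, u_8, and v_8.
a_1 = 140, b_1 = 105, c_1 = 80, p_2 = 60, q_2 = 430, s_2 = 150, t_2 = 470, s_3 = 500, t_3 = 370, a_4 = 230, b_4 = 335, c_4 = 40, p_5 = 15, q_5 = 185, s_5 = 70, t_5 = 285, a_6 = 115, b_6 = 450, c_6 = 30, a_7 = 355, c_7 = 40, u_8 = 285, v_8 = 320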